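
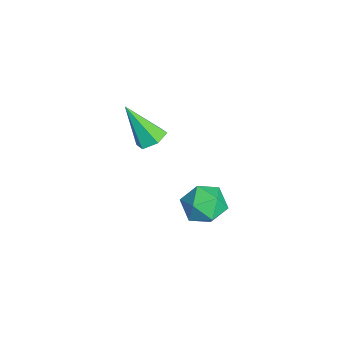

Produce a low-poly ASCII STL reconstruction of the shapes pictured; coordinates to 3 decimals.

solid 
facet normal -0.784 0.091 0.614
outer loop
vertex 0.382 0.122 -0.72
vertex 0.062 -0.595 -1.022
vertex 0.579 -0.612 -0.359
endloop
endfacet
facet normal -0.202 0.388 0.899
outer loop
vertex 0.382 0.122 -0.72
vertex 0.579 -0.612 -0.359
vertex 1.173 -0.029 -0.477
endloop
endfacet
facet normal 0.032 0.892 0.451
outer loop
vertex 0.382 0.122 -0.72
vertex 1.173 -0.029 -0.477
vertex 1.024 0.349 -1.214
endloop
endfacet
facet normal -0.407 0.906 -0.113
outer loop
vertex 0.382 0.122 -0.72
vertex 1.024 0.349 -1.214
vertex 0.338 -0.001 -1.551
endloop
endfacet
facet normal -0.911 0.412 -0.013
outer loop
vertex 0.382 0.122 -0.72
vertex 0.338 -0.001 -1.551
vertex 0.062 -0.595 -1.022
endloop
endfacet
facet normal 0.301 -0.115 0.947
outer loop
vertex 1.173 -0.029 -0.477
vertex 0.579 -0.612 -0.359
vertex 1.342 -0.839 -0.629
endloop
endfacet
facet normal -0.641 -0.595 0.485
outer loop
vertex 0.579 -0.612 -0.359
vertex 0.062 -0.595 -1.022
vertex 0.656 -1.189 -0.966
endloop
endfacet
facet normal -0.846 -0.077 -0.528
outer loop
vertex 0.062 -0.595 -1.022
vertex 0.338 -0.001 -1.551
vertex 0.507 -0.811 -1.703
endloop
endfacet
facet normal -0.029 0.723 -0.691
outer loop
vertex 0.338 -0.001 -1.551
vertex 1.024 0.349 -1.214
vertex 1.101 -0.228 -1.821
endloop
endfacet
facet normal 0.679 0.700 0.222
outer loop
vertex 1.024 0.349 -1.214
vertex 1.173 -0.029 -0.477
vertex 1.618 -0.245 -1.158
endloop
endfacet
facet normal 0.407 -0.906 0.113
outer loop
vertex 1.298 -0.962 -1.46
vertex 1.342 -0.839 -0.629
vertex 0.656 -1.189 -0.966
endloop
endfacet
facet normal -0.032 -0.892 -0.451
outer loop
vertex 1.298 -0.962 -1.46
vertex 0.656 -1.189 -0.966
vertex 0.507 -0.811 -1.703
endloop
endfacet
facet normal 0.202 -0.388 -0.899
outer loop
vertex 1.298 -0.962 -1.46
vertex 0.507 -0.811 -1.703
vertex 1.101 -0.228 -1.821
endloop
endfacet
facet normal 0.784 -0.091 -0.614
outer loop
vertex 1.298 -0.962 -1.46
vertex 1.101 -0.228 -1.821
vertex 1.618 -0.245 -1.158
endloop
endfacet
facet normal 0.911 -0.412 0.013
outer loop
vertex 1.298 -0.962 -1.46
vertex 1.618 -0.245 -1.158
vertex 1.342 -0.839 -0.629
endloop
endfacet
facet normal 0.029 -0.723 0.691
outer loop
vertex 0.656 -1.189 -0.966
vertex 1.342 -0.839 -0.629
vertex 0.579 -0.612 -0.359
endloop
endfacet
facet normal -0.679 -0.700 -0.222
outer loop
vertex 0.507 -0.811 -1.703
vertex 0.656 -1.189 -0.966
vertex 0.062 -0.595 -1.022
endloop
endfacet
facet normal -0.301 0.115 -0.947
outer loop
vertex 1.101 -0.228 -1.821
vertex 0.507 -0.811 -1.703
vertex 0.338 -0.001 -1.551
endloop
endfacet
facet normal 0.641 0.595 -0.485
outer loop
vertex 1.618 -0.245 -1.158
vertex 1.101 -0.228 -1.821
vertex 1.024 0.349 -1.214
endloop
endfacet
facet normal 0.846 0.077 0.528
outer loop
vertex 1.342 -0.839 -0.629
vertex 1.618 -0.245 -1.158
vertex 1.173 -0.029 -0.477
endloop
endfacet
facet normal 0.259 0.493 -0.831
outer loop
vertex -2.864 -1.555 -1.328
vertex -3.402 -1.716 -1.591
vertex -3.361 -1.19 -1.266
endloop
endfacet
facet normal 0.440 0.468 0.766
outer loop
vertex -2.864 -1.555 -1.328
vertex -3.361 -1.19 -1.266
vertex -3.858 -2.584 -0.129
endloop
endfacet
facet normal 0.259 0.493 -0.831
outer loop
vertex -3.361 -1.19 -1.266
vertex -3.402 -1.716 -1.591
vertex -3.899 -1.35 -1.529
endloop
endfacet
facet normal -0.481 0.651 0.588
outer loop
vertex -3.361 -1.19 -1.266
vertex -3.899 -1.35 -1.529
vertex -3.858 -2.584 -0.129
endloop
endfacet
facet normal 0.259 0.492 -0.831
outer loop
vertex -3.899 -1.35 -1.529
vertex -3.402 -1.716 -1.591
vertex -3.94 -1.877 -1.854
endloop
endfacet
facet normal -0.997 0.039 0.063
outer loop
vertex -3.899 -1.35 -1.529
vertex -3.94 -1.877 -1.854
vertex -3.858 -2.584 -0.129
endloop
endfacet
facet normal 0.259 0.493 -0.831
outer loop
vertex -3.94 -1.877 -1.854
vertex -3.402 -1.716 -1.591
vertex -3.444 -2.242 -1.916
endloop
endfacet
facet normal -0.591 -0.756 -0.282
outer loop
vertex -3.94 -1.877 -1.854
vertex -3.444 -2.242 -1.916
vertex -3.858 -2.584 -0.129
endloop
endfacet
facet normal 0.259 0.493 -0.831
outer loop
vertex -3.444 -2.242 -1.916
vertex -3.402 -1.716 -1.591
vertex -2.905 -2.082 -1.653
endloop
endfacet
facet normal 0.329 -0.939 -0.103
outer loop
vertex -3.444 -2.242 -1.916
vertex -2.905 -2.082 -1.653
vertex -3.858 -2.584 -0.129
endloop
endfacet
facet normal 0.259 0.492 -0.831
outer loop
vertex -2.905 -2.082 -1.653
vertex -3.402 -1.716 -1.591
vertex -2.864 -1.555 -1.328
endloop
endfacet
facet normal 0.846 -0.326 0.422
outer loop
vertex -2.905 -2.082 -1.653
vertex -2.864 -1.555 -1.328
vertex -3.858 -2.584 -0.129
endloop
endfacet

endsolid


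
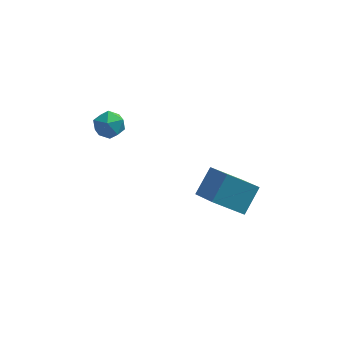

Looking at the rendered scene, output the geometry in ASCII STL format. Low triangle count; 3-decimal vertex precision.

solid 
facet normal -0.397 -0.646 -0.652
outer loop
vertex 2.472 -1.244 -0.341
vertex 1.658 0.149 -1.226
vertex 3.975 -1.062 -1.437
endloop
endfacet
facet normal 0.442 -0.757 0.481
outer loop
vertex 4.622 -0.009 -0.374
vertex 2.472 -1.244 -0.341
vertex 3.975 -1.062 -1.437
endloop
endfacet
facet normal -0.397 -0.646 -0.652
outer loop
vertex 3.975 -1.062 -1.437
vertex 1.658 0.149 -1.226
vertex 3.161 0.331 -2.322
endloop
endfacet
facet normal 0.804 0.098 -0.586
outer loop
vertex 3.161 0.331 -2.322
vertex 4.622 -0.009 -0.374
vertex 3.975 -1.062 -1.437
endloop
endfacet
facet normal -0.804 -0.098 0.586
outer loop
vertex 2.472 -1.244 -0.341
vertex 2.305 1.202 -0.163
vertex 1.658 0.149 -1.226
endloop
endfacet
facet normal 0.442 -0.757 0.481
outer loop
vertex 3.119 -0.191 0.722
vertex 2.472 -1.244 -0.341
vertex 4.622 -0.009 -0.374
endloop
endfacet
facet normal -0.804 -0.098 0.586
outer loop
vertex 3.119 -0.191 0.722
vertex 2.305 1.202 -0.163
vertex 2.472 -1.244 -0.341
endloop
endfacet
facet normal -0.442 0.757 -0.481
outer loop
vertex 1.658 0.149 -1.226
vertex 2.305 1.202 -0.163
vertex 3.161 0.331 -2.322
endloop
endfacet
facet normal 0.804 0.098 -0.586
outer loop
vertex 3.808 1.384 -1.259
vertex 4.622 -0.009 -0.374
vertex 3.161 0.331 -2.322
endloop
endfacet
facet normal -0.442 0.757 -0.481
outer loop
vertex 3.161 0.331 -2.322
vertex 2.305 1.202 -0.163
vertex 3.808 1.384 -1.259
endloop
endfacet
facet normal 0.397 0.646 0.652
outer loop
vertex 3.808 1.384 -1.259
vertex 3.119 -0.191 0.722
vertex 4.622 -0.009 -0.374
endloop
endfacet
facet normal 0.397 0.646 0.652
outer loop
vertex 2.305 1.202 -0.163
vertex 3.119 -0.191 0.722
vertex 3.808 1.384 -1.259
endloop
endfacet
facet normal -0.044 0.862 0.504
outer loop
vertex -2.878 2.301 2.549
vertex -2.48 1.93 3.218
vertex -2.017 2.315 2.6
endloop
endfacet
facet normal -0.004 0.980 -0.198
outer loop
vertex -2.878 2.301 2.549
vertex -2.017 2.315 2.6
vertex -2.402 2.161 1.844
endloop
endfacet
facet normal -0.560 0.655 -0.508
outer loop
vertex -2.878 2.301 2.549
vertex -2.402 2.161 1.844
vertex -3.102 1.68 1.995
endloop
endfacet
facet normal -0.942 0.337 0.003
outer loop
vertex -2.878 2.301 2.549
vertex -3.102 1.68 1.995
vertex -3.15 1.537 2.844
endloop
endfacet
facet normal -0.624 0.465 0.629
outer loop
vertex -2.878 2.301 2.549
vertex -3.15 1.537 2.844
vertex -2.48 1.93 3.218
endloop
endfacet
facet normal 0.594 0.674 -0.440
outer loop
vertex -2.402 2.161 1.844
vertex -2.017 2.315 2.6
vertex -1.71 1.703 2.076
endloop
endfacet
facet normal 0.530 0.482 0.698
outer loop
vertex -2.017 2.315 2.6
vertex -2.48 1.93 3.218
vertex -1.758 1.56 2.925
endloop
endfacet
facet normal -0.408 -0.161 0.899
outer loop
vertex -2.48 1.93 3.218
vertex -3.15 1.537 2.844
vertex -2.458 1.079 3.076
endloop
endfacet
facet normal -0.924 -0.366 -0.114
outer loop
vertex -3.15 1.537 2.844
vertex -3.102 1.68 1.995
vertex -2.843 0.925 2.32
endloop
endfacet
facet normal -0.305 0.149 -0.941
outer loop
vertex -3.102 1.68 1.995
vertex -2.402 2.161 1.844
vertex -2.38 1.31 1.702
endloop
endfacet
facet normal 0.942 -0.337 -0.003
outer loop
vertex -1.982 0.939 2.371
vertex -1.71 1.703 2.076
vertex -1.758 1.56 2.925
endloop
endfacet
facet normal 0.560 -0.655 0.508
outer loop
vertex -1.982 0.939 2.371
vertex -1.758 1.56 2.925
vertex -2.458 1.079 3.076
endloop
endfacet
facet normal 0.004 -0.980 0.198
outer loop
vertex -1.982 0.939 2.371
vertex -2.458 1.079 3.076
vertex -2.843 0.925 2.32
endloop
endfacet
facet normal 0.044 -0.862 -0.504
outer loop
vertex -1.982 0.939 2.371
vertex -2.843 0.925 2.32
vertex -2.38 1.31 1.702
endloop
endfacet
facet normal 0.624 -0.465 -0.629
outer loop
vertex -1.982 0.939 2.371
vertex -2.38 1.31 1.702
vertex -1.71 1.703 2.076
endloop
endfacet
facet normal 0.924 0.366 0.114
outer loop
vertex -1.758 1.56 2.925
vertex -1.71 1.703 2.076
vertex -2.017 2.315 2.6
endloop
endfacet
facet normal 0.305 -0.149 0.941
outer loop
vertex -2.458 1.079 3.076
vertex -1.758 1.56 2.925
vertex -2.48 1.93 3.218
endloop
endfacet
facet normal -0.594 -0.674 0.440
outer loop
vertex -2.843 0.925 2.32
vertex -2.458 1.079 3.076
vertex -3.15 1.537 2.844
endloop
endfacet
facet normal -0.530 -0.482 -0.698
outer loop
vertex -2.38 1.31 1.702
vertex -2.843 0.925 2.32
vertex -3.102 1.68 1.995
endloop
endfacet
facet normal 0.408 0.161 -0.899
outer loop
vertex -1.71 1.703 2.076
vertex -2.38 1.31 1.702
vertex -2.402 2.161 1.844
endloop
endfacet

endsolid


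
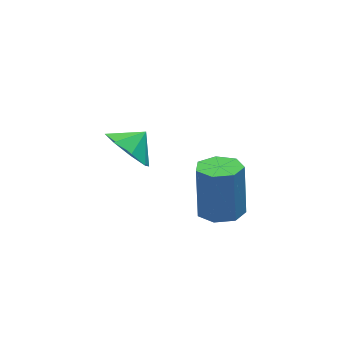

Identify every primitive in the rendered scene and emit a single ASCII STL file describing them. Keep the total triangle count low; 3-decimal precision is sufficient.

solid 
facet normal -0.069 -0.322 -0.944
outer loop
vertex 4.418 -3.08 -1.472
vertex 3.669 -3.459 -1.288
vertex 3.809 -2.659 -1.571
endloop
endfacet
facet normal 0.575 0.761 -0.301
outer loop
vertex 4.418 -3.08 -1.472
vertex 3.809 -2.659 -1.571
vertex 4.561 -2.421 0.464
endloop
endfacet
facet normal 0.574 0.762 -0.301
outer loop
vertex 4.561 -2.421 0.464
vertex 3.809 -2.659 -1.571
vertex 3.952 -2.001 0.366
endloop
endfacet
facet normal 0.069 0.321 0.945
outer loop
vertex 4.561 -2.421 0.464
vertex 3.952 -2.001 0.366
vertex 3.811 -2.801 0.648
endloop
endfacet
facet normal -0.070 -0.322 -0.944
outer loop
vertex 3.809 -2.659 -1.571
vertex 3.669 -3.459 -1.288
vertex 3.095 -2.841 -1.456
endloop
endfacet
facet normal -0.280 0.915 -0.290
outer loop
vertex 3.809 -2.659 -1.571
vertex 3.095 -2.841 -1.456
vertex 3.952 -2.001 0.366
endloop
endfacet
facet normal -0.279 0.915 -0.291
outer loop
vertex 3.952 -2.001 0.366
vertex 3.095 -2.841 -1.456
vertex 3.237 -2.183 0.48
endloop
endfacet
facet normal 0.069 0.321 0.945
outer loop
vertex 3.952 -2.001 0.366
vertex 3.237 -2.183 0.48
vertex 3.811 -2.801 0.648
endloop
endfacet
facet normal -0.069 -0.321 -0.945
outer loop
vertex 3.095 -2.841 -1.456
vertex 3.669 -3.459 -1.288
vertex 2.812 -3.489 -1.215
endloop
endfacet
facet normal -0.923 0.380 -0.062
outer loop
vertex 3.095 -2.841 -1.456
vertex 2.812 -3.489 -1.215
vertex 3.237 -2.183 0.48
endloop
endfacet
facet normal -0.923 0.380 -0.061
outer loop
vertex 3.237 -2.183 0.48
vertex 2.812 -3.489 -1.215
vertex 2.955 -2.83 0.721
endloop
endfacet
facet normal 0.070 0.321 0.944
outer loop
vertex 3.237 -2.183 0.48
vertex 2.955 -2.83 0.721
vertex 3.811 -2.801 0.648
endloop
endfacet
facet normal -0.069 -0.321 -0.944
outer loop
vertex 2.812 -3.489 -1.215
vertex 3.669 -3.459 -1.288
vertex 3.175 -4.114 -1.029
endloop
endfacet
facet normal -0.871 -0.442 0.215
outer loop
vertex 2.812 -3.489 -1.215
vertex 3.175 -4.114 -1.029
vertex 2.955 -2.83 0.721
endloop
endfacet
facet normal -0.872 -0.441 0.214
outer loop
vertex 2.955 -2.83 0.721
vertex 3.175 -4.114 -1.029
vertex 3.317 -3.455 0.907
endloop
endfacet
facet normal 0.070 0.321 0.944
outer loop
vertex 2.955 -2.83 0.721
vertex 3.317 -3.455 0.907
vertex 3.811 -2.801 0.648
endloop
endfacet
facet normal -0.069 -0.321 -0.944
outer loop
vertex 3.175 -4.114 -1.029
vertex 3.669 -3.459 -1.288
vertex 3.909 -4.246 -1.038
endloop
endfacet
facet normal -0.163 -0.930 0.329
outer loop
vertex 3.175 -4.114 -1.029
vertex 3.909 -4.246 -1.038
vertex 3.317 -3.455 0.907
endloop
endfacet
facet normal -0.164 -0.930 0.328
outer loop
vertex 3.317 -3.455 0.907
vertex 3.909 -4.246 -1.038
vertex 4.052 -3.588 0.898
endloop
endfacet
facet normal 0.070 0.321 0.944
outer loop
vertex 3.317 -3.455 0.907
vertex 4.052 -3.588 0.898
vertex 3.811 -2.801 0.648
endloop
endfacet
facet normal -0.069 -0.321 -0.944
outer loop
vertex 3.909 -4.246 -1.038
vertex 3.669 -3.459 -1.288
vertex 4.463 -3.786 -1.235
endloop
endfacet
facet normal 0.667 -0.719 0.195
outer loop
vertex 3.909 -4.246 -1.038
vertex 4.463 -3.786 -1.235
vertex 4.052 -3.588 0.898
endloop
endfacet
facet normal 0.668 -0.718 0.195
outer loop
vertex 4.052 -3.588 0.898
vertex 4.463 -3.786 -1.235
vertex 4.605 -3.127 0.701
endloop
endfacet
facet normal 0.069 0.321 0.945
outer loop
vertex 4.052 -3.588 0.898
vertex 4.605 -3.127 0.701
vertex 3.811 -2.801 0.648
endloop
endfacet
facet normal -0.069 -0.321 -0.944
outer loop
vertex 4.463 -3.786 -1.235
vertex 3.669 -3.459 -1.288
vertex 4.418 -3.08 -1.472
endloop
endfacet
facet normal 0.996 0.035 -0.085
outer loop
vertex 4.463 -3.786 -1.235
vertex 4.418 -3.08 -1.472
vertex 4.605 -3.127 0.701
endloop
endfacet
facet normal 0.996 0.034 -0.085
outer loop
vertex 4.605 -3.127 0.701
vertex 4.418 -3.08 -1.472
vertex 4.561 -2.421 0.464
endloop
endfacet
facet normal 0.069 0.321 0.944
outer loop
vertex 4.605 -3.127 0.701
vertex 4.561 -2.421 0.464
vertex 3.811 -2.801 0.648
endloop
endfacet
facet normal -0.785 -0.278 -0.553
outer loop
vertex 2.166 0.066 -1.812
vertex 1.515 0.616 -1.164
vertex 2.063 0.841 -2.056
endloop
endfacet
facet normal 0.981 0.074 -0.179
outer loop
vertex 2.166 0.066 -1.812
vertex 2.063 0.841 -2.056
vertex 2.325 0.904 -0.596
endloop
endfacet
facet normal -0.785 -0.279 -0.553
outer loop
vertex 2.063 0.841 -2.056
vertex 1.515 0.616 -1.164
vertex 1.639 1.484 -1.778
endloop
endfacet
facet normal 0.788 0.592 -0.167
outer loop
vertex 2.063 0.841 -2.056
vertex 1.639 1.484 -1.778
vertex 2.325 0.904 -0.596
endloop
endfacet
facet normal -0.786 -0.278 -0.552
outer loop
vertex 1.639 1.484 -1.778
vertex 1.515 0.616 -1.164
vertex 1.143 1.619 -1.14
endloop
endfacet
facet normal 0.453 0.876 0.167
outer loop
vertex 1.639 1.484 -1.778
vertex 1.143 1.619 -1.14
vertex 2.325 0.904 -0.596
endloop
endfacet
facet normal -0.786 -0.278 -0.552
outer loop
vertex 1.143 1.619 -1.14
vertex 1.515 0.616 -1.164
vertex 0.865 1.167 -0.517
endloop
endfacet
facet normal 0.171 0.760 0.627
outer loop
vertex 1.143 1.619 -1.14
vertex 0.865 1.167 -0.517
vertex 2.325 0.904 -0.596
endloop
endfacet
facet normal -0.786 -0.278 -0.552
outer loop
vertex 0.865 1.167 -0.517
vertex 1.515 0.616 -1.164
vertex 0.968 0.392 -0.273
endloop
endfacet
facet normal 0.107 0.312 0.944
outer loop
vertex 0.865 1.167 -0.517
vertex 0.968 0.392 -0.273
vertex 2.325 0.904 -0.596
endloop
endfacet
facet normal -0.786 -0.279 -0.552
outer loop
vertex 0.968 0.392 -0.273
vertex 1.515 0.616 -1.164
vertex 1.392 -0.252 -0.551
endloop
endfacet
facet normal 0.299 -0.205 0.932
outer loop
vertex 0.968 0.392 -0.273
vertex 1.392 -0.252 -0.551
vertex 2.325 0.904 -0.596
endloop
endfacet
facet normal -0.786 -0.279 -0.552
outer loop
vertex 1.392 -0.252 -0.551
vertex 1.515 0.616 -1.164
vertex 1.888 -0.386 -1.189
endloop
endfacet
facet normal 0.636 -0.490 0.597
outer loop
vertex 1.392 -0.252 -0.551
vertex 1.888 -0.386 -1.189
vertex 2.325 0.904 -0.596
endloop
endfacet
facet normal -0.785 -0.279 -0.553
outer loop
vertex 1.888 -0.386 -1.189
vertex 1.515 0.616 -1.164
vertex 2.166 0.066 -1.812
endloop
endfacet
facet normal 0.917 -0.374 0.138
outer loop
vertex 1.888 -0.386 -1.189
vertex 2.166 0.066 -1.812
vertex 2.325 0.904 -0.596
endloop
endfacet

endsolid


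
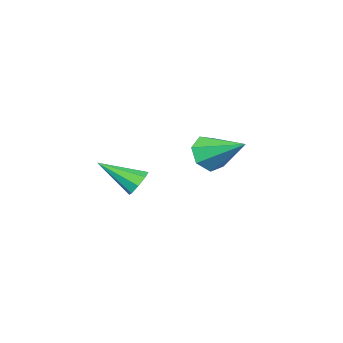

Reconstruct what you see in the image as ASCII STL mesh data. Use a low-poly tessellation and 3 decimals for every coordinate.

solid 
facet normal 0.090 -0.877 -0.472
outer loop
vertex 3.444 2.638 2.335
vertex 2.771 2.796 1.913
vertex 3.538 2.975 1.726
endloop
endfacet
facet normal 0.882 0.341 0.325
outer loop
vertex 3.444 2.638 2.335
vertex 3.538 2.975 1.726
vertex 2.609 4.384 2.767
endloop
endfacet
facet normal 0.090 -0.877 -0.472
outer loop
vertex 3.538 2.975 1.726
vertex 2.771 2.796 1.913
vertex 3.055 3.178 1.257
endloop
endfacet
facet normal 0.635 0.684 -0.358
outer loop
vertex 3.538 2.975 1.726
vertex 3.055 3.178 1.257
vertex 2.609 4.384 2.767
endloop
endfacet
facet normal 0.089 -0.877 -0.472
outer loop
vertex 3.055 3.178 1.257
vertex 2.771 2.796 1.913
vertex 2.358 3.093 1.283
endloop
endfacet
facet normal -0.116 0.759 -0.641
outer loop
vertex 3.055 3.178 1.257
vertex 2.358 3.093 1.283
vertex 2.609 4.384 2.767
endloop
endfacet
facet normal 0.089 -0.877 -0.472
outer loop
vertex 2.358 3.093 1.283
vertex 2.771 2.796 1.913
vertex 1.972 2.785 1.783
endloop
endfacet
facet normal -0.804 0.509 -0.307
outer loop
vertex 2.358 3.093 1.283
vertex 1.972 2.785 1.783
vertex 2.609 4.384 2.767
endloop
endfacet
facet normal 0.089 -0.877 -0.472
outer loop
vertex 1.972 2.785 1.783
vertex 2.771 2.796 1.913
vertex 2.188 2.485 2.381
endloop
endfacet
facet normal -0.912 0.123 0.391
outer loop
vertex 1.972 2.785 1.783
vertex 2.188 2.485 2.381
vertex 2.609 4.384 2.767
endloop
endfacet
facet normal 0.089 -0.877 -0.472
outer loop
vertex 2.188 2.485 2.381
vertex 2.771 2.796 1.913
vertex 2.843 2.42 2.626
endloop
endfacet
facet normal -0.358 -0.109 0.927
outer loop
vertex 2.188 2.485 2.381
vertex 2.843 2.42 2.626
vertex 2.609 4.384 2.767
endloop
endfacet
facet normal 0.090 -0.877 -0.472
outer loop
vertex 2.843 2.42 2.626
vertex 2.771 2.796 1.913
vertex 3.444 2.638 2.335
endloop
endfacet
facet normal 0.439 -0.012 0.898
outer loop
vertex 2.843 2.42 2.626
vertex 3.444 2.638 2.335
vertex 2.609 4.384 2.767
endloop
endfacet
facet normal -0.531 0.660 -0.532
outer loop
vertex 3.57 -0.401 -0.813
vertex 3.246 -0.252 -0.305
vertex 3.768 -0.045 -0.569
endloop
endfacet
facet normal 0.866 -0.157 -0.474
outer loop
vertex 3.57 -0.401 -0.813
vertex 3.768 -0.045 -0.569
vertex 4.174 -1.408 0.625
endloop
endfacet
facet normal -0.530 0.661 -0.530
outer loop
vertex 3.768 -0.045 -0.569
vertex 3.246 -0.252 -0.305
vertex 3.661 0.189 -0.17
endloop
endfacet
facet normal 0.942 0.331 0.058
outer loop
vertex 3.768 -0.045 -0.569
vertex 3.661 0.189 -0.17
vertex 4.174 -1.408 0.625
endloop
endfacet
facet normal -0.530 0.661 -0.531
outer loop
vertex 3.661 0.189 -0.17
vertex 3.246 -0.252 -0.305
vertex 3.311 0.165 0.149
endloop
endfacet
facet normal 0.562 0.506 0.654
outer loop
vertex 3.661 0.189 -0.17
vertex 3.311 0.165 0.149
vertex 4.174 -1.408 0.625
endloop
endfacet
facet normal -0.529 0.661 -0.532
outer loop
vertex 3.311 0.165 0.149
vertex 3.246 -0.252 -0.305
vertex 2.923 -0.103 0.202
endloop
endfacet
facet normal -0.051 0.264 0.963
outer loop
vertex 3.311 0.165 0.149
vertex 2.923 -0.103 0.202
vertex 4.174 -1.408 0.625
endloop
endfacet
facet normal -0.530 0.661 -0.532
outer loop
vertex 2.923 -0.103 0.202
vertex 3.246 -0.252 -0.305
vertex 2.725 -0.458 -0.042
endloop
endfacet
facet normal -0.537 -0.254 0.805
outer loop
vertex 2.923 -0.103 0.202
vertex 2.725 -0.458 -0.042
vertex 4.174 -1.408 0.625
endloop
endfacet
facet normal -0.530 0.660 -0.532
outer loop
vertex 2.725 -0.458 -0.042
vertex 3.246 -0.252 -0.305
vertex 2.832 -0.693 -0.44
endloop
endfacet
facet normal -0.612 -0.742 0.273
outer loop
vertex 2.725 -0.458 -0.042
vertex 2.832 -0.693 -0.44
vertex 4.174 -1.408 0.625
endloop
endfacet
facet normal -0.530 0.660 -0.532
outer loop
vertex 2.832 -0.693 -0.44
vertex 3.246 -0.252 -0.305
vertex 3.182 -0.669 -0.759
endloop
endfacet
facet normal -0.232 -0.917 -0.324
outer loop
vertex 2.832 -0.693 -0.44
vertex 3.182 -0.669 -0.759
vertex 4.174 -1.408 0.625
endloop
endfacet
facet normal -0.530 0.660 -0.532
outer loop
vertex 3.182 -0.669 -0.759
vertex 3.246 -0.252 -0.305
vertex 3.57 -0.401 -0.813
endloop
endfacet
facet normal 0.379 -0.676 -0.632
outer loop
vertex 3.182 -0.669 -0.759
vertex 3.57 -0.401 -0.813
vertex 4.174 -1.408 0.625
endloop
endfacet

endsolid


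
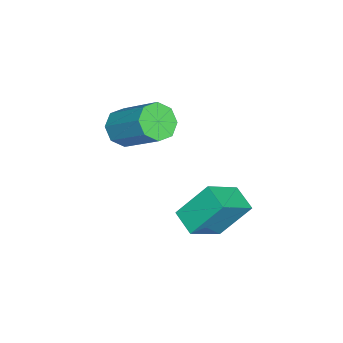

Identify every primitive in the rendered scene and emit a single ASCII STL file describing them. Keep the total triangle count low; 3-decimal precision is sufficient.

solid 
facet normal -0.664 -0.680 0.312
outer loop
vertex 3.703 2.217 1.057
vertex 3.306 3.193 2.34
vertex 2.576 2.914 0.178
endloop
endfacet
facet normal 0.239 -0.588 -0.773
outer loop
vertex 3.254 3.607 -0.14
vertex 3.703 2.217 1.057
vertex 2.576 2.914 0.178
endloop
endfacet
facet normal -0.664 -0.679 0.312
outer loop
vertex 2.576 2.914 0.178
vertex 3.306 3.193 2.34
vertex 2.18 3.89 1.461
endloop
endfacet
facet normal -0.708 0.439 -0.553
outer loop
vertex 2.18 3.89 1.461
vertex 3.254 3.607 -0.14
vertex 2.576 2.914 0.178
endloop
endfacet
facet normal 0.708 -0.439 0.553
outer loop
vertex 3.703 2.217 1.057
vertex 3.984 3.886 2.022
vertex 3.306 3.193 2.34
endloop
endfacet
facet normal 0.239 -0.588 -0.773
outer loop
vertex 4.38 2.91 0.739
vertex 3.703 2.217 1.057
vertex 3.254 3.607 -0.14
endloop
endfacet
facet normal 0.709 -0.439 0.553
outer loop
vertex 4.38 2.91 0.739
vertex 3.984 3.886 2.022
vertex 3.703 2.217 1.057
endloop
endfacet
facet normal -0.239 0.588 0.773
outer loop
vertex 3.306 3.193 2.34
vertex 3.984 3.886 2.022
vertex 2.18 3.89 1.461
endloop
endfacet
facet normal -0.709 0.439 -0.553
outer loop
vertex 2.857 4.583 1.143
vertex 3.254 3.607 -0.14
vertex 2.18 3.89 1.461
endloop
endfacet
facet normal -0.239 0.588 0.773
outer loop
vertex 2.18 3.89 1.461
vertex 3.984 3.886 2.022
vertex 2.857 4.583 1.143
endloop
endfacet
facet normal 0.664 0.680 -0.312
outer loop
vertex 2.857 4.583 1.143
vertex 4.38 2.91 0.739
vertex 3.254 3.607 -0.14
endloop
endfacet
facet normal 0.664 0.680 -0.312
outer loop
vertex 3.984 3.886 2.022
vertex 4.38 2.91 0.739
vertex 2.857 4.583 1.143
endloop
endfacet
facet normal -0.353 -0.704 -0.616
outer loop
vertex 1.473 -0.692 2.237
vertex 0.736 -0.448 2.381
vertex 1.292 -0.263 1.851
endloop
endfacet
facet normal 0.886 -0.041 -0.461
outer loop
vertex 1.473 -0.692 2.237
vertex 1.292 -0.263 1.851
vertex 2.182 0.724 3.475
endloop
endfacet
facet normal 0.886 -0.041 -0.461
outer loop
vertex 2.182 0.724 3.475
vertex 1.292 -0.263 1.851
vertex 2.001 1.153 3.089
endloop
endfacet
facet normal 0.353 0.704 0.617
outer loop
vertex 2.182 0.724 3.475
vertex 2.001 1.153 3.089
vertex 1.444 0.968 3.619
endloop
endfacet
facet normal -0.352 -0.705 -0.615
outer loop
vertex 1.292 -0.263 1.851
vertex 0.736 -0.448 2.381
vertex 0.784 0.057 1.775
endloop
endfacet
facet normal 0.414 0.473 -0.778
outer loop
vertex 1.292 -0.263 1.851
vertex 0.784 0.057 1.775
vertex 2.001 1.153 3.089
endloop
endfacet
facet normal 0.414 0.473 -0.778
outer loop
vertex 2.001 1.153 3.089
vertex 0.784 0.057 1.775
vertex 1.493 1.473 3.013
endloop
endfacet
facet normal 0.352 0.705 0.616
outer loop
vertex 2.001 1.153 3.089
vertex 1.493 1.473 3.013
vertex 1.444 0.968 3.619
endloop
endfacet
facet normal -0.353 -0.705 -0.615
outer loop
vertex 0.784 0.057 1.775
vertex 0.736 -0.448 2.381
vertex 0.248 0.081 2.055
endloop
endfacet
facet normal -0.301 0.709 -0.638
outer loop
vertex 0.784 0.057 1.775
vertex 0.248 0.081 2.055
vertex 1.493 1.473 3.013
endloop
endfacet
facet normal -0.301 0.708 -0.639
outer loop
vertex 1.493 1.473 3.013
vertex 0.248 0.081 2.055
vertex 0.957 1.497 3.292
endloop
endfacet
facet normal 0.352 0.705 0.616
outer loop
vertex 1.493 1.473 3.013
vertex 0.957 1.497 3.292
vertex 1.444 0.968 3.619
endloop
endfacet
facet normal -0.353 -0.705 -0.615
outer loop
vertex 0.248 0.081 2.055
vertex 0.736 -0.448 2.381
vertex -0.002 -0.204 2.525
endloop
endfacet
facet normal -0.839 0.529 -0.125
outer loop
vertex 0.248 0.081 2.055
vertex -0.002 -0.204 2.525
vertex 0.957 1.497 3.292
endloop
endfacet
facet normal -0.839 0.529 -0.125
outer loop
vertex 0.957 1.497 3.292
vertex -0.002 -0.204 2.525
vertex 0.707 1.212 3.763
endloop
endfacet
facet normal 0.354 0.705 0.614
outer loop
vertex 0.957 1.497 3.292
vertex 0.707 1.212 3.763
vertex 1.444 0.968 3.619
endloop
endfacet
facet normal -0.353 -0.704 -0.617
outer loop
vertex -0.002 -0.204 2.525
vertex 0.736 -0.448 2.381
vertex 0.179 -0.633 2.911
endloop
endfacet
facet normal -0.886 0.041 0.461
outer loop
vertex -0.002 -0.204 2.525
vertex 0.179 -0.633 2.911
vertex 0.707 1.212 3.763
endloop
endfacet
facet normal -0.886 0.041 0.461
outer loop
vertex 0.707 1.212 3.763
vertex 0.179 -0.633 2.911
vertex 0.888 0.783 4.149
endloop
endfacet
facet normal 0.353 0.704 0.616
outer loop
vertex 0.707 1.212 3.763
vertex 0.888 0.783 4.149
vertex 1.444 0.968 3.619
endloop
endfacet
facet normal -0.352 -0.705 -0.616
outer loop
vertex 0.179 -0.633 2.911
vertex 0.736 -0.448 2.381
vertex 0.687 -0.953 2.987
endloop
endfacet
facet normal -0.414 -0.473 0.778
outer loop
vertex 0.179 -0.633 2.911
vertex 0.687 -0.953 2.987
vertex 0.888 0.783 4.149
endloop
endfacet
facet normal -0.414 -0.473 0.778
outer loop
vertex 0.888 0.783 4.149
vertex 0.687 -0.953 2.987
vertex 1.396 0.463 4.225
endloop
endfacet
facet normal 0.352 0.705 0.615
outer loop
vertex 0.888 0.783 4.149
vertex 1.396 0.463 4.225
vertex 1.444 0.968 3.619
endloop
endfacet
facet normal -0.352 -0.705 -0.616
outer loop
vertex 0.687 -0.953 2.987
vertex 0.736 -0.448 2.381
vertex 1.223 -0.977 2.708
endloop
endfacet
facet normal 0.301 -0.709 0.638
outer loop
vertex 0.687 -0.953 2.987
vertex 1.223 -0.977 2.708
vertex 1.396 0.463 4.225
endloop
endfacet
facet normal 0.302 -0.708 0.638
outer loop
vertex 1.396 0.463 4.225
vertex 1.223 -0.977 2.708
vertex 1.932 0.439 3.945
endloop
endfacet
facet normal 0.353 0.705 0.615
outer loop
vertex 1.396 0.463 4.225
vertex 1.932 0.439 3.945
vertex 1.444 0.968 3.619
endloop
endfacet
facet normal -0.354 -0.705 -0.614
outer loop
vertex 1.223 -0.977 2.708
vertex 0.736 -0.448 2.381
vertex 1.473 -0.692 2.237
endloop
endfacet
facet normal 0.839 -0.529 0.125
outer loop
vertex 1.223 -0.977 2.708
vertex 1.473 -0.692 2.237
vertex 1.932 0.439 3.945
endloop
endfacet
facet normal 0.839 -0.530 0.125
outer loop
vertex 1.932 0.439 3.945
vertex 1.473 -0.692 2.237
vertex 2.182 0.724 3.475
endloop
endfacet
facet normal 0.353 0.705 0.615
outer loop
vertex 1.932 0.439 3.945
vertex 2.182 0.724 3.475
vertex 1.444 0.968 3.619
endloop
endfacet

endsolid


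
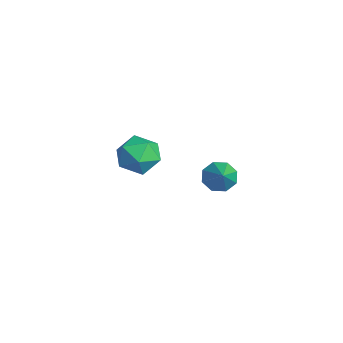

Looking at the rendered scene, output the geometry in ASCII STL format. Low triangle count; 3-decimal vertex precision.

solid 
facet normal -0.118 -0.149 0.982
outer loop
vertex -2.016 -1.027 1.001
vertex -3.057 -1.317 0.832
vertex -2.268 -2.075 0.812
endloop
endfacet
facet normal 0.556 -0.275 0.784
outer loop
vertex -2.016 -1.027 1.001
vertex -2.268 -2.075 0.812
vertex -1.386 -1.631 0.342
endloop
endfacet
facet normal 0.814 0.320 0.485
outer loop
vertex -2.016 -1.027 1.001
vertex -1.386 -1.631 0.342
vertex -1.63 -0.6 0.071
endloop
endfacet
facet normal 0.300 0.814 0.498
outer loop
vertex -2.016 -1.027 1.001
vertex -1.63 -0.6 0.071
vertex -2.662 -0.406 0.375
endloop
endfacet
facet normal -0.277 0.524 0.805
outer loop
vertex -2.016 -1.027 1.001
vertex -2.662 -0.406 0.375
vertex -3.057 -1.317 0.832
endloop
endfacet
facet normal 0.548 -0.787 0.285
outer loop
vertex -1.386 -1.631 0.342
vertex -2.268 -2.075 0.812
vertex -2.038 -2.294 -0.235
endloop
endfacet
facet normal -0.543 -0.581 0.606
outer loop
vertex -2.268 -2.075 0.812
vertex -3.057 -1.317 0.832
vertex -3.07 -2.1 0.069
endloop
endfacet
facet normal -0.800 0.508 0.321
outer loop
vertex -3.057 -1.317 0.832
vertex -2.662 -0.406 0.375
vertex -3.314 -1.069 -0.202
endloop
endfacet
facet normal 0.132 0.976 -0.175
outer loop
vertex -2.662 -0.406 0.375
vertex -1.63 -0.6 0.071
vertex -2.432 -0.625 -0.672
endloop
endfacet
facet normal 0.964 0.176 -0.197
outer loop
vertex -1.63 -0.6 0.071
vertex -1.386 -1.631 0.342
vertex -1.643 -1.383 -0.692
endloop
endfacet
facet normal -0.300 -0.814 -0.498
outer loop
vertex -2.684 -1.673 -0.861
vertex -2.038 -2.294 -0.235
vertex -3.07 -2.1 0.069
endloop
endfacet
facet normal -0.814 -0.320 -0.485
outer loop
vertex -2.684 -1.673 -0.861
vertex -3.07 -2.1 0.069
vertex -3.314 -1.069 -0.202
endloop
endfacet
facet normal -0.556 0.275 -0.784
outer loop
vertex -2.684 -1.673 -0.861
vertex -3.314 -1.069 -0.202
vertex -2.432 -0.625 -0.672
endloop
endfacet
facet normal 0.118 0.149 -0.982
outer loop
vertex -2.684 -1.673 -0.861
vertex -2.432 -0.625 -0.672
vertex -1.643 -1.383 -0.692
endloop
endfacet
facet normal 0.277 -0.524 -0.805
outer loop
vertex -2.684 -1.673 -0.861
vertex -1.643 -1.383 -0.692
vertex -2.038 -2.294 -0.235
endloop
endfacet
facet normal -0.132 -0.976 0.175
outer loop
vertex -3.07 -2.1 0.069
vertex -2.038 -2.294 -0.235
vertex -2.268 -2.075 0.812
endloop
endfacet
facet normal -0.964 -0.176 0.197
outer loop
vertex -3.314 -1.069 -0.202
vertex -3.07 -2.1 0.069
vertex -3.057 -1.317 0.832
endloop
endfacet
facet normal -0.548 0.787 -0.285
outer loop
vertex -2.432 -0.625 -0.672
vertex -3.314 -1.069 -0.202
vertex -2.662 -0.406 0.375
endloop
endfacet
facet normal 0.543 0.581 -0.606
outer loop
vertex -1.643 -1.383 -0.692
vertex -2.432 -0.625 -0.672
vertex -1.63 -0.6 0.071
endloop
endfacet
facet normal 0.800 -0.508 -0.321
outer loop
vertex -2.038 -2.294 -0.235
vertex -1.643 -1.383 -0.692
vertex -1.386 -1.631 0.342
endloop
endfacet
facet normal -0.765 0.173 -0.621
outer loop
vertex 2.763 1.174 1.328
vertex 2.401 0.58 1.608
vertex 2.43 1.31 1.776
endloop
endfacet
facet normal 0.579 0.793 0.189
outer loop
vertex 2.763 1.174 1.328
vertex 2.43 1.31 1.776
vertex 3.539 0.32 2.532
endloop
endfacet
facet normal -0.764 0.173 -0.622
outer loop
vertex 2.43 1.31 1.776
vertex 2.401 0.58 1.608
vertex 2.08 1.019 2.125
endloop
endfacet
facet normal 0.133 0.691 0.710
outer loop
vertex 2.43 1.31 1.776
vertex 2.08 1.019 2.125
vertex 3.539 0.32 2.532
endloop
endfacet
facet normal -0.764 0.173 -0.622
outer loop
vertex 2.08 1.019 2.125
vertex 2.401 0.58 1.608
vertex 1.918 0.47 2.171
endloop
endfacet
facet normal -0.203 0.141 0.969
outer loop
vertex 2.08 1.019 2.125
vertex 1.918 0.47 2.171
vertex 3.539 0.32 2.532
endloop
endfacet
facet normal -0.764 0.175 -0.621
outer loop
vertex 1.918 0.47 2.171
vertex 2.401 0.58 1.608
vertex 2.038 -0.014 1.887
endloop
endfacet
facet normal -0.231 -0.534 0.813
outer loop
vertex 1.918 0.47 2.171
vertex 2.038 -0.014 1.887
vertex 3.539 0.32 2.532
endloop
endfacet
facet normal -0.764 0.175 -0.621
outer loop
vertex 2.038 -0.014 1.887
vertex 2.401 0.58 1.608
vertex 2.371 -0.15 1.439
endloop
endfacet
facet normal 0.066 -0.940 0.334
outer loop
vertex 2.038 -0.014 1.887
vertex 2.371 -0.15 1.439
vertex 3.539 0.32 2.532
endloop
endfacet
facet normal -0.764 0.175 -0.621
outer loop
vertex 2.371 -0.15 1.439
vertex 2.401 0.58 1.608
vertex 2.721 0.141 1.09
endloop
endfacet
facet normal 0.512 -0.839 -0.186
outer loop
vertex 2.371 -0.15 1.439
vertex 2.721 0.141 1.09
vertex 3.539 0.32 2.532
endloop
endfacet
facet normal -0.765 0.174 -0.620
outer loop
vertex 2.721 0.141 1.09
vertex 2.401 0.58 1.608
vertex 2.883 0.69 1.044
endloop
endfacet
facet normal 0.848 -0.288 -0.445
outer loop
vertex 2.721 0.141 1.09
vertex 2.883 0.69 1.044
vertex 3.539 0.32 2.532
endloop
endfacet
facet normal -0.765 0.174 -0.620
outer loop
vertex 2.883 0.69 1.044
vertex 2.401 0.58 1.608
vertex 2.763 1.174 1.328
endloop
endfacet
facet normal 0.875 0.387 -0.290
outer loop
vertex 2.883 0.69 1.044
vertex 2.763 1.174 1.328
vertex 3.539 0.32 2.532
endloop
endfacet

endsolid


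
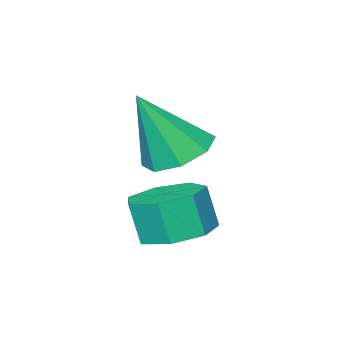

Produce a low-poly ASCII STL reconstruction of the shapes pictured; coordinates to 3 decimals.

solid 
facet normal -0.402 0.239 -0.884
outer loop
vertex -1.309 -1.683 1.249
vertex -2.157 -1.859 1.587
vertex -1.61 -1.108 1.541
endloop
endfacet
facet normal 0.905 0.403 0.139
outer loop
vertex -1.309 -1.683 1.249
vertex -1.61 -1.108 1.541
vertex -1.343 -2.341 3.373
endloop
endfacet
facet normal -0.403 0.239 -0.884
outer loop
vertex -1.61 -1.108 1.541
vertex -2.157 -1.859 1.587
vertex -2.232 -0.973 1.861
endloop
endfacet
facet normal 0.410 0.783 0.467
outer loop
vertex -1.61 -1.108 1.541
vertex -2.232 -0.973 1.861
vertex -1.343 -2.341 3.373
endloop
endfacet
facet normal -0.403 0.239 -0.884
outer loop
vertex -2.232 -0.973 1.861
vertex -2.157 -1.859 1.587
vertex -2.809 -1.357 2.02
endloop
endfacet
facet normal -0.233 0.649 0.724
outer loop
vertex -2.232 -0.973 1.861
vertex -2.809 -1.357 2.02
vertex -1.343 -2.341 3.373
endloop
endfacet
facet normal -0.403 0.239 -0.884
outer loop
vertex -2.809 -1.357 2.02
vertex -2.157 -1.859 1.587
vertex -3.005 -2.035 1.926
endloop
endfacet
facet normal -0.646 0.081 0.759
outer loop
vertex -2.809 -1.357 2.02
vertex -3.005 -2.035 1.926
vertex -1.343 -2.341 3.373
endloop
endfacet
facet normal -0.403 0.237 -0.884
outer loop
vertex -3.005 -2.035 1.926
vertex -2.157 -1.859 1.587
vertex -2.703 -2.61 1.634
endloop
endfacet
facet normal -0.589 -0.590 0.552
outer loop
vertex -3.005 -2.035 1.926
vertex -2.703 -2.61 1.634
vertex -1.343 -2.341 3.373
endloop
endfacet
facet normal -0.403 0.238 -0.883
outer loop
vertex -2.703 -2.61 1.634
vertex -2.157 -1.859 1.587
vertex -2.082 -2.745 1.314
endloop
endfacet
facet normal -0.095 -0.970 0.224
outer loop
vertex -2.703 -2.61 1.634
vertex -2.082 -2.745 1.314
vertex -1.343 -2.341 3.373
endloop
endfacet
facet normal -0.402 0.238 -0.884
outer loop
vertex -2.082 -2.745 1.314
vertex -2.157 -1.859 1.587
vertex -1.504 -2.361 1.155
endloop
endfacet
facet normal 0.547 -0.837 -0.032
outer loop
vertex -2.082 -2.745 1.314
vertex -1.504 -2.361 1.155
vertex -1.343 -2.341 3.373
endloop
endfacet
facet normal -0.402 0.238 -0.884
outer loop
vertex -1.504 -2.361 1.155
vertex -2.157 -1.859 1.587
vertex -1.309 -1.683 1.249
endloop
endfacet
facet normal 0.961 -0.267 -0.067
outer loop
vertex -1.504 -2.361 1.155
vertex -1.309 -1.683 1.249
vertex -1.343 -2.341 3.373
endloop
endfacet
facet normal -0.061 0.287 -0.956
outer loop
vertex -0.004 -0.541 -0.118
vertex -0.895 -0.386 -0.015
vertex -0.201 0.188 0.113
endloop
endfacet
facet normal 0.966 0.256 0.015
outer loop
vertex -0.004 -0.541 -0.118
vertex -0.201 0.188 0.113
vertex 0.066 -0.868 0.971
endloop
endfacet
facet normal 0.966 0.257 0.015
outer loop
vertex 0.066 -0.868 0.971
vertex -0.201 0.188 0.113
vertex -0.131 -0.14 1.203
endloop
endfacet
facet normal 0.062 -0.288 0.956
outer loop
vertex 0.066 -0.868 0.971
vertex -0.131 -0.14 1.203
vertex -0.825 -0.714 1.075
endloop
endfacet
facet normal -0.061 0.287 -0.956
outer loop
vertex -0.201 0.188 0.113
vertex -0.895 -0.386 -0.015
vertex -0.92 0.484 0.248
endloop
endfacet
facet normal 0.408 0.881 0.239
outer loop
vertex -0.201 0.188 0.113
vertex -0.92 0.484 0.248
vertex -0.131 -0.14 1.203
endloop
endfacet
facet normal 0.409 0.881 0.238
outer loop
vertex -0.131 -0.14 1.203
vertex -0.92 0.484 0.248
vertex -0.85 0.157 1.338
endloop
endfacet
facet normal 0.061 -0.287 0.956
outer loop
vertex -0.131 -0.14 1.203
vertex -0.85 0.157 1.338
vertex -0.825 -0.714 1.075
endloop
endfacet
facet normal -0.061 0.287 -0.956
outer loop
vertex -0.92 0.484 0.248
vertex -0.895 -0.386 -0.015
vertex -1.62 0.125 0.185
endloop
endfacet
facet normal -0.458 0.843 0.282
outer loop
vertex -0.92 0.484 0.248
vertex -1.62 0.125 0.185
vertex -0.85 0.157 1.338
endloop
endfacet
facet normal -0.457 0.843 0.282
outer loop
vertex -0.85 0.157 1.338
vertex -1.62 0.125 0.185
vertex -1.551 -0.202 1.275
endloop
endfacet
facet normal 0.061 -0.287 0.956
outer loop
vertex -0.85 0.157 1.338
vertex -1.551 -0.202 1.275
vertex -0.825 -0.714 1.075
endloop
endfacet
facet normal -0.061 0.288 -0.956
outer loop
vertex -1.62 0.125 0.185
vertex -0.895 -0.386 -0.015
vertex -1.774 -0.619 -0.029
endloop
endfacet
facet normal -0.979 0.170 0.113
outer loop
vertex -1.62 0.125 0.185
vertex -1.774 -0.619 -0.029
vertex -1.551 -0.202 1.275
endloop
endfacet
facet normal -0.979 0.170 0.113
outer loop
vertex -1.551 -0.202 1.275
vertex -1.774 -0.619 -0.029
vertex -1.705 -0.946 1.061
endloop
endfacet
facet normal 0.061 -0.287 0.956
outer loop
vertex -1.551 -0.202 1.275
vertex -1.705 -0.946 1.061
vertex -0.825 -0.714 1.075
endloop
endfacet
facet normal -0.061 0.287 -0.956
outer loop
vertex -1.774 -0.619 -0.029
vertex -0.895 -0.386 -0.015
vertex -1.266 -1.188 -0.232
endloop
endfacet
facet normal -0.763 -0.631 -0.141
outer loop
vertex -1.774 -0.619 -0.029
vertex -1.266 -1.188 -0.232
vertex -1.705 -0.946 1.061
endloop
endfacet
facet normal -0.764 -0.630 -0.141
outer loop
vertex -1.705 -0.946 1.061
vertex -1.266 -1.188 -0.232
vertex -1.197 -1.516 0.858
endloop
endfacet
facet normal 0.060 -0.287 0.956
outer loop
vertex -1.705 -0.946 1.061
vertex -1.197 -1.516 0.858
vertex -0.825 -0.714 1.075
endloop
endfacet
facet normal -0.061 0.287 -0.956
outer loop
vertex -1.266 -1.188 -0.232
vertex -0.895 -0.386 -0.015
vertex -0.478 -1.153 -0.272
endloop
endfacet
facet normal 0.028 -0.957 -0.290
outer loop
vertex -1.266 -1.188 -0.232
vertex -0.478 -1.153 -0.272
vertex -1.197 -1.516 0.858
endloop
endfacet
facet normal 0.028 -0.957 -0.290
outer loop
vertex -1.197 -1.516 0.858
vertex -0.478 -1.153 -0.272
vertex -0.409 -1.481 0.818
endloop
endfacet
facet normal 0.061 -0.287 0.956
outer loop
vertex -1.197 -1.516 0.858
vertex -0.409 -1.481 0.818
vertex -0.825 -0.714 1.075
endloop
endfacet
facet normal -0.061 0.287 -0.956
outer loop
vertex -0.478 -1.153 -0.272
vertex -0.895 -0.386 -0.015
vertex -0.004 -0.541 -0.118
endloop
endfacet
facet normal 0.797 -0.562 -0.220
outer loop
vertex -0.478 -1.153 -0.272
vertex -0.004 -0.541 -0.118
vertex -0.409 -1.481 0.818
endloop
endfacet
facet normal 0.797 -0.563 -0.220
outer loop
vertex -0.409 -1.481 0.818
vertex -0.004 -0.541 -0.118
vertex 0.066 -0.868 0.971
endloop
endfacet
facet normal 0.062 -0.287 0.956
outer loop
vertex -0.409 -1.481 0.818
vertex 0.066 -0.868 0.971
vertex -0.825 -0.714 1.075
endloop
endfacet

endsolid


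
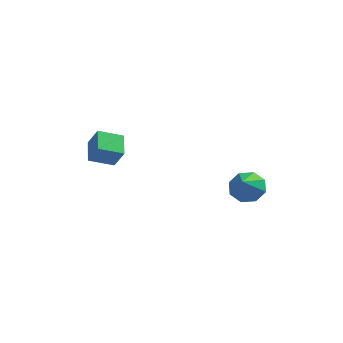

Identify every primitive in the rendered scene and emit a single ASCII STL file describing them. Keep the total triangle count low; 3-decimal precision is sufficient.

solid 
facet normal -0.011 0.715 -0.699
outer loop
vertex 2.388 2.502 -1.446
vertex 1.902 2.96 -0.97
vertex 2.712 2.88 -1.065
endloop
endfacet
facet normal 0.758 -0.652 0.002
outer loop
vertex 2.388 2.502 -1.446
vertex 2.712 2.88 -1.065
vertex 1.918 1.96 0.01
endloop
endfacet
facet normal -0.012 0.714 -0.700
outer loop
vertex 2.712 2.88 -1.065
vertex 1.902 2.96 -0.97
vertex 2.562 3.306 -0.628
endloop
endfacet
facet normal 0.860 -0.186 0.476
outer loop
vertex 2.712 2.88 -1.065
vertex 2.562 3.306 -0.628
vertex 1.918 1.96 0.01
endloop
endfacet
facet normal -0.012 0.714 -0.700
outer loop
vertex 2.562 3.306 -0.628
vertex 1.902 2.96 -0.97
vertex 2.025 3.528 -0.392
endloop
endfacet
facet normal 0.460 0.191 0.867
outer loop
vertex 2.562 3.306 -0.628
vertex 2.025 3.528 -0.392
vertex 1.918 1.96 0.01
endloop
endfacet
facet normal -0.012 0.714 -0.700
outer loop
vertex 2.025 3.528 -0.392
vertex 1.902 2.96 -0.97
vertex 1.416 3.418 -0.494
endloop
endfacet
facet normal -0.205 0.256 0.945
outer loop
vertex 2.025 3.528 -0.392
vertex 1.416 3.418 -0.494
vertex 1.918 1.96 0.01
endloop
endfacet
facet normal -0.012 0.714 -0.700
outer loop
vertex 1.416 3.418 -0.494
vertex 1.902 2.96 -0.97
vertex 1.091 3.039 -0.875
endloop
endfacet
facet normal -0.747 -0.027 0.664
outer loop
vertex 1.416 3.418 -0.494
vertex 1.091 3.039 -0.875
vertex 1.918 1.96 0.01
endloop
endfacet
facet normal -0.012 0.715 -0.699
outer loop
vertex 1.091 3.039 -0.875
vertex 1.902 2.96 -0.97
vertex 1.241 2.614 -1.312
endloop
endfacet
facet normal -0.848 -0.494 0.190
outer loop
vertex 1.091 3.039 -0.875
vertex 1.241 2.614 -1.312
vertex 1.918 1.96 0.01
endloop
endfacet
facet normal -0.012 0.714 -0.700
outer loop
vertex 1.241 2.614 -1.312
vertex 1.902 2.96 -0.97
vertex 1.778 2.392 -1.548
endloop
endfacet
facet normal -0.448 -0.871 -0.201
outer loop
vertex 1.241 2.614 -1.312
vertex 1.778 2.392 -1.548
vertex 1.918 1.96 0.01
endloop
endfacet
facet normal -0.012 0.714 -0.700
outer loop
vertex 1.778 2.392 -1.548
vertex 1.902 2.96 -0.97
vertex 2.388 2.502 -1.446
endloop
endfacet
facet normal 0.215 -0.936 -0.279
outer loop
vertex 1.778 2.392 -1.548
vertex 2.388 2.502 -1.446
vertex 1.918 1.96 0.01
endloop
endfacet
facet normal -0.476 0.191 -0.858
outer loop
vertex -3.804 -0.688 1.92
vertex -4.135 0.303 2.324
vertex -2.86 -0.204 1.504
endloop
endfacet
facet normal 0.295 -0.885 -0.361
outer loop
vertex -2.365 -0.403 2.396
vertex -3.804 -0.688 1.92
vertex -2.86 -0.204 1.504
endloop
endfacet
facet normal -0.476 0.191 -0.858
outer loop
vertex -2.86 -0.204 1.504
vertex -4.135 0.303 2.324
vertex -3.191 0.787 1.908
endloop
endfacet
facet normal 0.828 0.425 -0.365
outer loop
vertex -3.191 0.787 1.908
vertex -2.365 -0.403 2.396
vertex -2.86 -0.204 1.504
endloop
endfacet
facet normal -0.828 -0.425 0.365
outer loop
vertex -3.804 -0.688 1.92
vertex -3.64 0.104 3.216
vertex -4.135 0.303 2.324
endloop
endfacet
facet normal 0.295 -0.885 -0.361
outer loop
vertex -3.309 -0.887 2.812
vertex -3.804 -0.688 1.92
vertex -2.365 -0.403 2.396
endloop
endfacet
facet normal -0.828 -0.425 0.365
outer loop
vertex -3.309 -0.887 2.812
vertex -3.64 0.104 3.216
vertex -3.804 -0.688 1.92
endloop
endfacet
facet normal -0.295 0.885 0.361
outer loop
vertex -4.135 0.303 2.324
vertex -3.64 0.104 3.216
vertex -3.191 0.787 1.908
endloop
endfacet
facet normal 0.828 0.425 -0.365
outer loop
vertex -2.696 0.588 2.8
vertex -2.365 -0.403 2.396
vertex -3.191 0.787 1.908
endloop
endfacet
facet normal -0.295 0.885 0.361
outer loop
vertex -3.191 0.787 1.908
vertex -3.64 0.104 3.216
vertex -2.696 0.588 2.8
endloop
endfacet
facet normal 0.476 -0.191 0.858
outer loop
vertex -2.696 0.588 2.8
vertex -3.309 -0.887 2.812
vertex -2.365 -0.403 2.396
endloop
endfacet
facet normal 0.476 -0.191 0.858
outer loop
vertex -3.64 0.104 3.216
vertex -3.309 -0.887 2.812
vertex -2.696 0.588 2.8
endloop
endfacet

endsolid


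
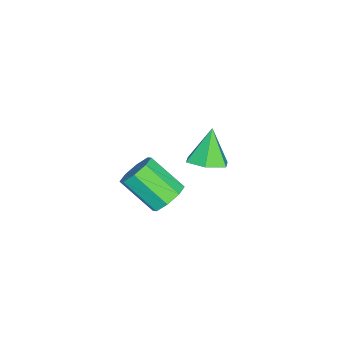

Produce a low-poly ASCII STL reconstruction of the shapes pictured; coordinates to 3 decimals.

solid 
facet normal 0.490 0.004 -0.872
outer loop
vertex -2.25 1.627 -3.261
vertex -3.094 1.474 -3.736
vertex -2.789 2.389 -3.56
endloop
endfacet
facet normal 0.400 0.566 0.721
outer loop
vertex -2.25 1.627 -3.261
vertex -2.789 2.389 -3.56
vertex -3.966 1.466 -2.184
endloop
endfacet
facet normal 0.490 0.004 -0.872
outer loop
vertex -2.789 2.389 -3.56
vertex -3.094 1.474 -3.736
vertex -3.633 2.236 -4.035
endloop
endfacet
facet normal -0.336 0.890 0.310
outer loop
vertex -2.789 2.389 -3.56
vertex -3.633 2.236 -4.035
vertex -3.966 1.466 -2.184
endloop
endfacet
facet normal 0.490 0.005 -0.872
outer loop
vertex -3.633 2.236 -4.035
vertex -3.094 1.474 -3.736
vertex -3.937 1.321 -4.211
endloop
endfacet
facet normal -0.946 0.321 -0.037
outer loop
vertex -3.633 2.236 -4.035
vertex -3.937 1.321 -4.211
vertex -3.966 1.466 -2.184
endloop
endfacet
facet normal 0.490 0.004 -0.872
outer loop
vertex -3.937 1.321 -4.211
vertex -3.094 1.474 -3.736
vertex -3.399 0.559 -3.912
endloop
endfacet
facet normal -0.822 -0.569 0.029
outer loop
vertex -3.937 1.321 -4.211
vertex -3.399 0.559 -3.912
vertex -3.966 1.466 -2.184
endloop
endfacet
facet normal 0.490 0.004 -0.872
outer loop
vertex -3.399 0.559 -3.912
vertex -3.094 1.474 -3.736
vertex -2.555 0.712 -3.437
endloop
endfacet
facet normal -0.086 -0.893 0.441
outer loop
vertex -3.399 0.559 -3.912
vertex -2.555 0.712 -3.437
vertex -3.966 1.466 -2.184
endloop
endfacet
facet normal 0.490 0.004 -0.872
outer loop
vertex -2.555 0.712 -3.437
vertex -3.094 1.474 -3.736
vertex -2.25 1.627 -3.261
endloop
endfacet
facet normal 0.524 -0.326 0.787
outer loop
vertex -2.555 0.712 -3.437
vertex -2.25 1.627 -3.261
vertex -3.966 1.466 -2.184
endloop
endfacet
facet normal 0.156 0.756 -0.635
outer loop
vertex 2.457 0.757 -1.913
vertex 2.05 1.292 -1.376
vertex 2.865 1.037 -1.479
endloop
endfacet
facet normal 0.769 -0.497 -0.402
outer loop
vertex 2.457 0.757 -1.913
vertex 2.865 1.037 -1.479
vertex 2.157 -0.687 -0.7
endloop
endfacet
facet normal 0.768 -0.497 -0.403
outer loop
vertex 2.157 -0.687 -0.7
vertex 2.865 1.037 -1.479
vertex 2.565 -0.408 -0.266
endloop
endfacet
facet normal -0.158 -0.756 0.635
outer loop
vertex 2.157 -0.687 -0.7
vertex 2.565 -0.408 -0.266
vertex 1.75 -0.152 -0.164
endloop
endfacet
facet normal 0.156 0.756 -0.635
outer loop
vertex 2.865 1.037 -1.479
vertex 2.05 1.292 -1.376
vertex 2.796 1.466 -0.985
endloop
endfacet
facet normal 0.982 -0.051 0.182
outer loop
vertex 2.865 1.037 -1.479
vertex 2.796 1.466 -0.985
vertex 2.565 -0.408 -0.266
endloop
endfacet
facet normal 0.982 -0.051 0.182
outer loop
vertex 2.565 -0.408 -0.266
vertex 2.796 1.466 -0.985
vertex 2.496 0.022 0.228
endloop
endfacet
facet normal -0.158 -0.756 0.636
outer loop
vertex 2.565 -0.408 -0.266
vertex 2.496 0.022 0.228
vertex 1.75 -0.152 -0.164
endloop
endfacet
facet normal 0.157 0.756 -0.636
outer loop
vertex 2.796 1.466 -0.985
vertex 2.05 1.292 -1.376
vertex 2.29 1.794 -0.72
endloop
endfacet
facet normal 0.621 0.425 0.659
outer loop
vertex 2.796 1.466 -0.985
vertex 2.29 1.794 -0.72
vertex 2.496 0.022 0.228
endloop
endfacet
facet normal 0.620 0.425 0.660
outer loop
vertex 2.496 0.022 0.228
vertex 2.29 1.794 -0.72
vertex 1.99 0.349 0.493
endloop
endfacet
facet normal -0.157 -0.757 0.634
outer loop
vertex 2.496 0.022 0.228
vertex 1.99 0.349 0.493
vertex 1.75 -0.152 -0.164
endloop
endfacet
facet normal 0.156 0.756 -0.636
outer loop
vertex 2.29 1.794 -0.72
vertex 2.05 1.292 -1.376
vertex 1.643 1.827 -0.84
endloop
endfacet
facet normal -0.106 0.652 0.751
outer loop
vertex 2.29 1.794 -0.72
vertex 1.643 1.827 -0.84
vertex 1.99 0.349 0.493
endloop
endfacet
facet normal -0.105 0.652 0.751
outer loop
vertex 1.99 0.349 0.493
vertex 1.643 1.827 -0.84
vertex 1.343 0.383 0.373
endloop
endfacet
facet normal -0.157 -0.757 0.635
outer loop
vertex 1.99 0.349 0.493
vertex 1.343 0.383 0.373
vertex 1.75 -0.152 -0.164
endloop
endfacet
facet normal 0.158 0.756 -0.635
outer loop
vertex 1.643 1.827 -0.84
vertex 2.05 1.292 -1.376
vertex 1.235 1.548 -1.274
endloop
endfacet
facet normal -0.768 0.498 0.402
outer loop
vertex 1.643 1.827 -0.84
vertex 1.235 1.548 -1.274
vertex 1.343 0.383 0.373
endloop
endfacet
facet normal -0.769 0.497 0.402
outer loop
vertex 1.343 0.383 0.373
vertex 1.235 1.548 -1.274
vertex 0.935 0.103 -0.061
endloop
endfacet
facet normal -0.156 -0.756 0.635
outer loop
vertex 1.343 0.383 0.373
vertex 0.935 0.103 -0.061
vertex 1.75 -0.152 -0.164
endloop
endfacet
facet normal 0.158 0.756 -0.636
outer loop
vertex 1.235 1.548 -1.274
vertex 2.05 1.292 -1.376
vertex 1.304 1.118 -1.768
endloop
endfacet
facet normal -0.982 0.051 -0.182
outer loop
vertex 1.235 1.548 -1.274
vertex 1.304 1.118 -1.768
vertex 0.935 0.103 -0.061
endloop
endfacet
facet normal -0.982 0.051 -0.182
outer loop
vertex 0.935 0.103 -0.061
vertex 1.304 1.118 -1.768
vertex 1.004 -0.326 -0.555
endloop
endfacet
facet normal -0.156 -0.756 0.635
outer loop
vertex 0.935 0.103 -0.061
vertex 1.004 -0.326 -0.555
vertex 1.75 -0.152 -0.164
endloop
endfacet
facet normal 0.157 0.757 -0.634
outer loop
vertex 1.304 1.118 -1.768
vertex 2.05 1.292 -1.376
vertex 1.81 0.791 -2.033
endloop
endfacet
facet normal -0.620 -0.425 -0.659
outer loop
vertex 1.304 1.118 -1.768
vertex 1.81 0.791 -2.033
vertex 1.004 -0.326 -0.555
endloop
endfacet
facet normal -0.621 -0.425 -0.659
outer loop
vertex 1.004 -0.326 -0.555
vertex 1.81 0.791 -2.033
vertex 1.51 -0.654 -0.82
endloop
endfacet
facet normal -0.157 -0.756 0.636
outer loop
vertex 1.004 -0.326 -0.555
vertex 1.51 -0.654 -0.82
vertex 1.75 -0.152 -0.164
endloop
endfacet
facet normal 0.157 0.757 -0.635
outer loop
vertex 1.81 0.791 -2.033
vertex 2.05 1.292 -1.376
vertex 2.457 0.757 -1.913
endloop
endfacet
facet normal 0.105 -0.652 -0.751
outer loop
vertex 1.81 0.791 -2.033
vertex 2.457 0.757 -1.913
vertex 1.51 -0.654 -0.82
endloop
endfacet
facet normal 0.106 -0.652 -0.750
outer loop
vertex 1.51 -0.654 -0.82
vertex 2.457 0.757 -1.913
vertex 2.157 -0.687 -0.7
endloop
endfacet
facet normal -0.156 -0.756 0.636
outer loop
vertex 1.51 -0.654 -0.82
vertex 2.157 -0.687 -0.7
vertex 1.75 -0.152 -0.164
endloop
endfacet

endsolid


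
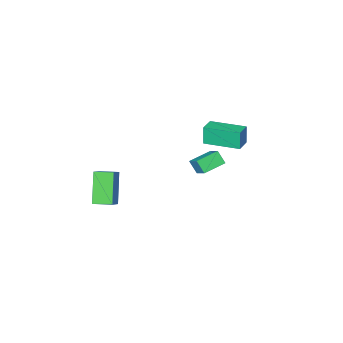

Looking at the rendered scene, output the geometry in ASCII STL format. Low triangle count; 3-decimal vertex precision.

solid 
facet normal -0.862 -0.487 -0.143
outer loop
vertex -2.224 0.104 3.537
vertex -3.305 1.98 3.67
vertex -2.111 0.254 2.342
endloop
endfacet
facet normal 0.498 -0.865 -0.061
outer loop
vertex -1.215 0.76 2.49
vertex -2.224 0.104 3.537
vertex -2.111 0.254 2.342
endloop
endfacet
facet normal -0.862 -0.487 -0.143
outer loop
vertex -2.111 0.254 2.342
vertex -3.305 1.98 3.67
vertex -3.192 2.13 2.475
endloop
endfacet
facet normal 0.093 0.124 -0.988
outer loop
vertex -3.192 2.13 2.475
vertex -1.215 0.76 2.49
vertex -2.111 0.254 2.342
endloop
endfacet
facet normal -0.093 -0.124 0.988
outer loop
vertex -2.224 0.104 3.537
vertex -2.409 2.486 3.818
vertex -3.305 1.98 3.67
endloop
endfacet
facet normal 0.498 -0.865 -0.061
outer loop
vertex -1.328 0.61 3.685
vertex -2.224 0.104 3.537
vertex -1.215 0.76 2.49
endloop
endfacet
facet normal -0.093 -0.124 0.988
outer loop
vertex -1.328 0.61 3.685
vertex -2.409 2.486 3.818
vertex -2.224 0.104 3.537
endloop
endfacet
facet normal -0.498 0.865 0.061
outer loop
vertex -3.305 1.98 3.67
vertex -2.409 2.486 3.818
vertex -3.192 2.13 2.475
endloop
endfacet
facet normal 0.093 0.124 -0.988
outer loop
vertex -2.296 2.636 2.623
vertex -1.215 0.76 2.49
vertex -3.192 2.13 2.475
endloop
endfacet
facet normal -0.498 0.865 0.061
outer loop
vertex -3.192 2.13 2.475
vertex -2.409 2.486 3.818
vertex -2.296 2.636 2.623
endloop
endfacet
facet normal 0.862 0.487 0.143
outer loop
vertex -2.296 2.636 2.623
vertex -1.328 0.61 3.685
vertex -1.215 0.76 2.49
endloop
endfacet
facet normal 0.862 0.487 0.143
outer loop
vertex -2.409 2.486 3.818
vertex -1.328 0.61 3.685
vertex -2.296 2.636 2.623
endloop
endfacet
facet normal -0.974 0.095 0.205
outer loop
vertex -4.436 -1.878 -1.221
vertex -4.541 -1.287 -1.995
vertex -4.69 -2.892 -1.96
endloop
endfacet
facet normal 0.108 -0.603 0.790
outer loop
vertex -3.239 -3.033 -2.265
vertex -4.436 -1.878 -1.221
vertex -4.69 -2.892 -1.96
endloop
endfacet
facet normal -0.974 0.095 0.205
outer loop
vertex -4.69 -2.892 -1.96
vertex -4.541 -1.287 -1.995
vertex -4.795 -2.301 -2.734
endloop
endfacet
facet normal -0.198 -0.792 -0.578
outer loop
vertex -4.795 -2.301 -2.734
vertex -3.239 -3.033 -2.265
vertex -4.69 -2.892 -1.96
endloop
endfacet
facet normal 0.198 0.792 0.578
outer loop
vertex -4.436 -1.878 -1.221
vertex -3.09 -1.428 -2.3
vertex -4.541 -1.287 -1.995
endloop
endfacet
facet normal 0.108 -0.603 0.790
outer loop
vertex -2.985 -2.019 -1.526
vertex -4.436 -1.878 -1.221
vertex -3.239 -3.033 -2.265
endloop
endfacet
facet normal 0.198 0.792 0.578
outer loop
vertex -2.985 -2.019 -1.526
vertex -3.09 -1.428 -2.3
vertex -4.436 -1.878 -1.221
endloop
endfacet
facet normal -0.108 0.603 -0.790
outer loop
vertex -4.541 -1.287 -1.995
vertex -3.09 -1.428 -2.3
vertex -4.795 -2.301 -2.734
endloop
endfacet
facet normal -0.198 -0.792 -0.578
outer loop
vertex -3.344 -2.442 -3.039
vertex -3.239 -3.033 -2.265
vertex -4.795 -2.301 -2.734
endloop
endfacet
facet normal -0.108 0.603 -0.790
outer loop
vertex -4.795 -2.301 -2.734
vertex -3.09 -1.428 -2.3
vertex -3.344 -2.442 -3.039
endloop
endfacet
facet normal 0.974 -0.095 -0.205
outer loop
vertex -3.344 -2.442 -3.039
vertex -2.985 -2.019 -1.526
vertex -3.239 -3.033 -2.265
endloop
endfacet
facet normal 0.974 -0.095 -0.205
outer loop
vertex -3.09 -1.428 -2.3
vertex -2.985 -2.019 -1.526
vertex -3.344 -2.442 -3.039
endloop
endfacet
facet normal -0.378 -0.441 0.814
outer loop
vertex 3.79 -2.787 0.279
vertex 3.097 -1.827 0.477
vertex 3.139 -3.154 -0.222
endloop
endfacet
facet normal 0.578 -0.800 -0.165
outer loop
vertex 3.963 -2.193 -1.997
vertex 3.79 -2.787 0.279
vertex 3.139 -3.154 -0.222
endloop
endfacet
facet normal -0.378 -0.441 0.814
outer loop
vertex 3.139 -3.154 -0.222
vertex 3.097 -1.827 0.477
vertex 2.446 -2.194 -0.024
endloop
endfacet
facet normal -0.724 -0.408 -0.557
outer loop
vertex 2.446 -2.194 -0.024
vertex 3.963 -2.193 -1.997
vertex 3.139 -3.154 -0.222
endloop
endfacet
facet normal 0.724 0.408 0.557
outer loop
vertex 3.79 -2.787 0.279
vertex 3.921 -0.866 -1.298
vertex 3.097 -1.827 0.477
endloop
endfacet
facet normal 0.578 -0.800 -0.165
outer loop
vertex 4.614 -1.826 -1.496
vertex 3.79 -2.787 0.279
vertex 3.963 -2.193 -1.997
endloop
endfacet
facet normal 0.724 0.408 0.557
outer loop
vertex 4.614 -1.826 -1.496
vertex 3.921 -0.866 -1.298
vertex 3.79 -2.787 0.279
endloop
endfacet
facet normal -0.578 0.800 0.165
outer loop
vertex 3.097 -1.827 0.477
vertex 3.921 -0.866 -1.298
vertex 2.446 -2.194 -0.024
endloop
endfacet
facet normal -0.724 -0.408 -0.557
outer loop
vertex 3.27 -1.233 -1.799
vertex 3.963 -2.193 -1.997
vertex 2.446 -2.194 -0.024
endloop
endfacet
facet normal -0.578 0.800 0.165
outer loop
vertex 2.446 -2.194 -0.024
vertex 3.921 -0.866 -1.298
vertex 3.27 -1.233 -1.799
endloop
endfacet
facet normal 0.378 0.441 -0.814
outer loop
vertex 3.27 -1.233 -1.799
vertex 4.614 -1.826 -1.496
vertex 3.963 -2.193 -1.997
endloop
endfacet
facet normal 0.378 0.441 -0.814
outer loop
vertex 3.921 -0.866 -1.298
vertex 4.614 -1.826 -1.496
vertex 3.27 -1.233 -1.799
endloop
endfacet

endsolid


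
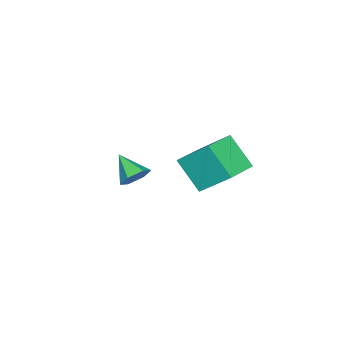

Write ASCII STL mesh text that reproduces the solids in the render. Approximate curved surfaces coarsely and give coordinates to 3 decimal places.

solid 
facet normal -0.975 0.157 -0.159
outer loop
vertex 2.809 1.758 1.43
vertex 3.184 2.866 0.224
vertex 2.795 0.457 0.23
endloop
endfacet
facet normal -0.224 -0.659 0.718
outer loop
vertex 4.296 0.214 0.476
vertex 2.809 1.758 1.43
vertex 2.795 0.457 0.23
endloop
endfacet
facet normal -0.975 0.157 -0.160
outer loop
vertex 2.795 0.457 0.23
vertex 3.184 2.866 0.224
vertex 3.171 1.564 -0.975
endloop
endfacet
facet normal -0.008 -0.735 -0.678
outer loop
vertex 3.171 1.564 -0.975
vertex 4.296 0.214 0.476
vertex 2.795 0.457 0.23
endloop
endfacet
facet normal 0.008 0.735 0.678
outer loop
vertex 2.809 1.758 1.43
vertex 4.685 2.623 0.47
vertex 3.184 2.866 0.224
endloop
endfacet
facet normal -0.224 -0.659 0.718
outer loop
vertex 4.309 1.516 1.675
vertex 2.809 1.758 1.43
vertex 4.296 0.214 0.476
endloop
endfacet
facet normal 0.008 0.735 0.678
outer loop
vertex 4.309 1.516 1.675
vertex 4.685 2.623 0.47
vertex 2.809 1.758 1.43
endloop
endfacet
facet normal 0.224 0.659 -0.718
outer loop
vertex 3.184 2.866 0.224
vertex 4.685 2.623 0.47
vertex 3.171 1.564 -0.975
endloop
endfacet
facet normal -0.008 -0.735 -0.678
outer loop
vertex 4.671 1.322 -0.73
vertex 4.296 0.214 0.476
vertex 3.171 1.564 -0.975
endloop
endfacet
facet normal 0.224 0.660 -0.718
outer loop
vertex 3.171 1.564 -0.975
vertex 4.685 2.623 0.47
vertex 4.671 1.322 -0.73
endloop
endfacet
facet normal 0.975 -0.156 0.159
outer loop
vertex 4.671 1.322 -0.73
vertex 4.309 1.516 1.675
vertex 4.296 0.214 0.476
endloop
endfacet
facet normal 0.975 -0.158 0.159
outer loop
vertex 4.685 2.623 0.47
vertex 4.309 1.516 1.675
vertex 4.671 1.322 -0.73
endloop
endfacet
facet normal 0.378 0.739 -0.558
outer loop
vertex 2.607 -3.069 -3.042
vertex 2.087 -2.628 -2.81
vertex 2.708 -2.673 -2.449
endloop
endfacet
facet normal 0.674 -0.662 0.327
outer loop
vertex 2.607 -3.069 -3.042
vertex 2.708 -2.673 -2.449
vertex 1.573 -3.632 -2.05
endloop
endfacet
facet normal 0.378 0.739 -0.558
outer loop
vertex 2.708 -2.673 -2.449
vertex 2.087 -2.628 -2.81
vertex 2.189 -2.232 -2.217
endloop
endfacet
facet normal 0.370 -0.052 0.927
outer loop
vertex 2.708 -2.673 -2.449
vertex 2.189 -2.232 -2.217
vertex 1.573 -3.632 -2.05
endloop
endfacet
facet normal 0.377 0.739 -0.558
outer loop
vertex 2.189 -2.232 -2.217
vertex 2.087 -2.628 -2.81
vertex 1.567 -2.187 -2.578
endloop
endfacet
facet normal -0.462 0.303 0.834
outer loop
vertex 2.189 -2.232 -2.217
vertex 1.567 -2.187 -2.578
vertex 1.573 -3.632 -2.05
endloop
endfacet
facet normal 0.377 0.739 -0.559
outer loop
vertex 1.567 -2.187 -2.578
vertex 2.087 -2.628 -2.81
vertex 1.465 -2.583 -3.17
endloop
endfacet
facet normal -0.989 0.047 0.139
outer loop
vertex 1.567 -2.187 -2.578
vertex 1.465 -2.583 -3.17
vertex 1.573 -3.632 -2.05
endloop
endfacet
facet normal 0.377 0.739 -0.559
outer loop
vertex 1.465 -2.583 -3.17
vertex 2.087 -2.628 -2.81
vertex 1.985 -3.024 -3.402
endloop
endfacet
facet normal -0.684 -0.564 -0.462
outer loop
vertex 1.465 -2.583 -3.17
vertex 1.985 -3.024 -3.402
vertex 1.573 -3.632 -2.05
endloop
endfacet
facet normal 0.377 0.739 -0.559
outer loop
vertex 1.985 -3.024 -3.402
vertex 2.087 -2.628 -2.81
vertex 2.607 -3.069 -3.042
endloop
endfacet
facet normal 0.147 -0.918 -0.368
outer loop
vertex 1.985 -3.024 -3.402
vertex 2.607 -3.069 -3.042
vertex 1.573 -3.632 -2.05
endloop
endfacet

endsolid


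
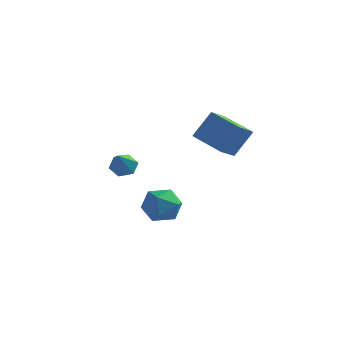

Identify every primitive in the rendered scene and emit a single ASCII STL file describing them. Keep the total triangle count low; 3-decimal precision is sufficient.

solid 
facet normal -0.401 -0.390 -0.829
outer loop
vertex 3.731 -0.072 2.13
vertex 2.066 0.671 2.587
vertex 4.011 0.926 1.525
endloop
endfacet
facet normal 0.886 -0.396 -0.243
outer loop
vertex 4.674 1.569 2.893
vertex 3.731 -0.072 2.13
vertex 4.011 0.926 1.525
endloop
endfacet
facet normal -0.402 -0.389 -0.829
outer loop
vertex 4.011 0.926 1.525
vertex 2.066 0.671 2.587
vertex 2.346 1.669 1.983
endloop
endfacet
facet normal 0.233 0.832 -0.504
outer loop
vertex 2.346 1.669 1.983
vertex 4.674 1.569 2.893
vertex 4.011 0.926 1.525
endloop
endfacet
facet normal -0.233 -0.832 0.504
outer loop
vertex 3.731 -0.072 2.13
vertex 2.729 1.314 3.955
vertex 2.066 0.671 2.587
endloop
endfacet
facet normal 0.886 -0.396 -0.243
outer loop
vertex 4.394 0.571 3.497
vertex 3.731 -0.072 2.13
vertex 4.674 1.569 2.893
endloop
endfacet
facet normal -0.233 -0.832 0.504
outer loop
vertex 4.394 0.571 3.497
vertex 2.729 1.314 3.955
vertex 3.731 -0.072 2.13
endloop
endfacet
facet normal -0.886 0.396 0.243
outer loop
vertex 2.066 0.671 2.587
vertex 2.729 1.314 3.955
vertex 2.346 1.669 1.983
endloop
endfacet
facet normal 0.233 0.832 -0.504
outer loop
vertex 3.009 2.312 3.35
vertex 4.674 1.569 2.893
vertex 2.346 1.669 1.983
endloop
endfacet
facet normal -0.885 0.396 0.243
outer loop
vertex 2.346 1.669 1.983
vertex 2.729 1.314 3.955
vertex 3.009 2.312 3.35
endloop
endfacet
facet normal 0.401 0.389 0.829
outer loop
vertex 3.009 2.312 3.35
vertex 4.394 0.571 3.497
vertex 4.674 1.569 2.893
endloop
endfacet
facet normal 0.402 0.390 0.829
outer loop
vertex 2.729 1.314 3.955
vertex 4.394 0.571 3.497
vertex 3.009 2.312 3.35
endloop
endfacet
facet normal -0.176 0.737 -0.653
outer loop
vertex -1.668 2.47 -1.177
vertex -2.263 2.662 -0.8
vertex -1.616 2.96 -0.638
endloop
endfacet
facet normal 0.988 -0.147 0.038
outer loop
vertex -1.668 2.47 -1.177
vertex -1.616 2.96 -0.638
vertex -1.917 1.218 0.48
endloop
endfacet
facet normal -0.176 0.737 -0.653
outer loop
vertex -1.616 2.96 -0.638
vertex -2.263 2.662 -0.8
vertex -2.211 3.152 -0.261
endloop
endfacet
facet normal 0.579 0.367 0.728
outer loop
vertex -1.616 2.96 -0.638
vertex -2.211 3.152 -0.261
vertex -1.917 1.218 0.48
endloop
endfacet
facet normal -0.177 0.737 -0.653
outer loop
vertex -2.211 3.152 -0.261
vertex -2.263 2.662 -0.8
vertex -2.857 2.854 -0.422
endloop
endfacet
facet normal -0.354 0.287 0.890
outer loop
vertex -2.211 3.152 -0.261
vertex -2.857 2.854 -0.422
vertex -1.917 1.218 0.48
endloop
endfacet
facet normal -0.177 0.737 -0.653
outer loop
vertex -2.857 2.854 -0.422
vertex -2.263 2.662 -0.8
vertex -2.909 2.364 -0.961
endloop
endfacet
facet normal -0.880 -0.306 0.363
outer loop
vertex -2.857 2.854 -0.422
vertex -2.909 2.364 -0.961
vertex -1.917 1.218 0.48
endloop
endfacet
facet normal -0.178 0.737 -0.652
outer loop
vertex -2.909 2.364 -0.961
vertex -2.263 2.662 -0.8
vertex -2.314 2.173 -1.339
endloop
endfacet
facet normal -0.471 -0.819 -0.327
outer loop
vertex -2.909 2.364 -0.961
vertex -2.314 2.173 -1.339
vertex -1.917 1.218 0.48
endloop
endfacet
facet normal -0.175 0.737 -0.652
outer loop
vertex -2.314 2.173 -1.339
vertex -2.263 2.662 -0.8
vertex -1.668 2.47 -1.177
endloop
endfacet
facet normal 0.463 -0.739 -0.489
outer loop
vertex -2.314 2.173 -1.339
vertex -1.668 2.47 -1.177
vertex -1.917 1.218 0.48
endloop
endfacet
facet normal -0.285 0.606 0.743
outer loop
vertex -0.425 3.267 -2.742
vertex -0.875 2.399 -2.207
vertex 0.189 2.675 -2.024
endloop
endfacet
facet normal 0.311 0.847 0.432
outer loop
vertex -0.425 3.267 -2.742
vertex 0.189 2.675 -2.024
vertex 0.63 3.007 -2.992
endloop
endfacet
facet normal 0.173 0.950 -0.260
outer loop
vertex -0.425 3.267 -2.742
vertex 0.63 3.007 -2.992
vertex -0.161 2.937 -3.773
endloop
endfacet
facet normal -0.509 0.773 -0.378
outer loop
vertex -0.425 3.267 -2.742
vertex -0.161 2.937 -3.773
vertex -1.091 2.561 -3.289
endloop
endfacet
facet normal -0.792 0.560 0.242
outer loop
vertex -0.425 3.267 -2.742
vertex -1.091 2.561 -3.289
vertex -0.875 2.399 -2.207
endloop
endfacet
facet normal 0.808 0.337 0.484
outer loop
vertex 0.63 3.007 -2.992
vertex 0.189 2.675 -2.024
vertex 0.831 1.979 -2.611
endloop
endfacet
facet normal -0.156 -0.053 0.986
outer loop
vertex 0.189 2.675 -2.024
vertex -0.875 2.399 -2.207
vertex -0.099 1.603 -2.127
endloop
endfacet
facet normal -0.976 -0.126 0.176
outer loop
vertex -0.875 2.399 -2.207
vertex -1.091 2.561 -3.289
vertex -0.89 1.533 -2.908
endloop
endfacet
facet normal -0.519 0.219 -0.827
outer loop
vertex -1.091 2.561 -3.289
vertex -0.161 2.937 -3.773
vertex -0.449 1.865 -3.876
endloop
endfacet
facet normal 0.583 0.505 -0.636
outer loop
vertex -0.161 2.937 -3.773
vertex 0.63 3.007 -2.992
vertex 0.615 2.141 -3.693
endloop
endfacet
facet normal 0.509 -0.773 0.378
outer loop
vertex 0.165 1.273 -3.158
vertex 0.831 1.979 -2.611
vertex -0.099 1.603 -2.127
endloop
endfacet
facet normal -0.173 -0.950 0.260
outer loop
vertex 0.165 1.273 -3.158
vertex -0.099 1.603 -2.127
vertex -0.89 1.533 -2.908
endloop
endfacet
facet normal -0.311 -0.847 -0.432
outer loop
vertex 0.165 1.273 -3.158
vertex -0.89 1.533 -2.908
vertex -0.449 1.865 -3.876
endloop
endfacet
facet normal 0.285 -0.606 -0.743
outer loop
vertex 0.165 1.273 -3.158
vertex -0.449 1.865 -3.876
vertex 0.615 2.141 -3.693
endloop
endfacet
facet normal 0.792 -0.560 -0.242
outer loop
vertex 0.165 1.273 -3.158
vertex 0.615 2.141 -3.693
vertex 0.831 1.979 -2.611
endloop
endfacet
facet normal 0.519 -0.219 0.827
outer loop
vertex -0.099 1.603 -2.127
vertex 0.831 1.979 -2.611
vertex 0.189 2.675 -2.024
endloop
endfacet
facet normal -0.583 -0.505 0.636
outer loop
vertex -0.89 1.533 -2.908
vertex -0.099 1.603 -2.127
vertex -0.875 2.399 -2.207
endloop
endfacet
facet normal -0.808 -0.337 -0.484
outer loop
vertex -0.449 1.865 -3.876
vertex -0.89 1.533 -2.908
vertex -1.091 2.561 -3.289
endloop
endfacet
facet normal 0.156 0.053 -0.986
outer loop
vertex 0.615 2.141 -3.693
vertex -0.449 1.865 -3.876
vertex -0.161 2.937 -3.773
endloop
endfacet
facet normal 0.976 0.126 -0.176
outer loop
vertex 0.831 1.979 -2.611
vertex 0.615 2.141 -3.693
vertex 0.63 3.007 -2.992
endloop
endfacet

endsolid


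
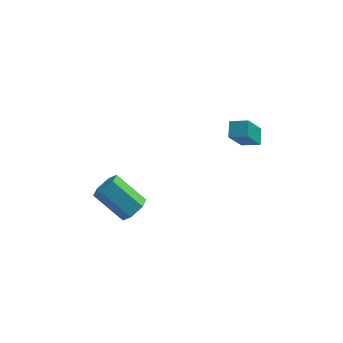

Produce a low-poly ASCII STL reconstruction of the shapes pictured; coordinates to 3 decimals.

solid 
facet normal -0.348 -0.458 0.818
outer loop
vertex 2.954 -2.072 2.921
vertex 2.978 -1.273 3.378
vertex 2.045 -1.883 2.64
endloop
endfacet
facet normal -0.027 -0.868 -0.496
outer loop
vertex 2.682 -1.047 1.142
vertex 2.954 -2.072 2.921
vertex 2.045 -1.883 2.64
endloop
endfacet
facet normal -0.348 -0.458 0.818
outer loop
vertex 2.045 -1.883 2.64
vertex 2.978 -1.273 3.378
vertex 2.069 -1.085 3.097
endloop
endfacet
facet normal -0.937 0.194 -0.290
outer loop
vertex 2.069 -1.085 3.097
vertex 2.682 -1.047 1.142
vertex 2.045 -1.883 2.64
endloop
endfacet
facet normal 0.937 -0.194 0.290
outer loop
vertex 2.954 -2.072 2.921
vertex 3.615 -0.437 1.88
vertex 2.978 -1.273 3.378
endloop
endfacet
facet normal -0.026 -0.868 -0.496
outer loop
vertex 3.591 -1.235 1.423
vertex 2.954 -2.072 2.921
vertex 2.682 -1.047 1.142
endloop
endfacet
facet normal 0.937 -0.194 0.290
outer loop
vertex 3.591 -1.235 1.423
vertex 3.615 -0.437 1.88
vertex 2.954 -2.072 2.921
endloop
endfacet
facet normal 0.026 0.868 0.496
outer loop
vertex 2.978 -1.273 3.378
vertex 3.615 -0.437 1.88
vertex 2.069 -1.085 3.097
endloop
endfacet
facet normal -0.937 0.194 -0.290
outer loop
vertex 2.706 -0.248 1.599
vertex 2.682 -1.047 1.142
vertex 2.069 -1.085 3.097
endloop
endfacet
facet normal 0.027 0.868 0.496
outer loop
vertex 2.069 -1.085 3.097
vertex 3.615 -0.437 1.88
vertex 2.706 -0.248 1.599
endloop
endfacet
facet normal 0.348 0.458 -0.818
outer loop
vertex 2.706 -0.248 1.599
vertex 3.591 -1.235 1.423
vertex 2.682 -1.047 1.142
endloop
endfacet
facet normal 0.348 0.458 -0.818
outer loop
vertex 3.615 -0.437 1.88
vertex 3.591 -1.235 1.423
vertex 2.706 -0.248 1.599
endloop
endfacet
facet normal 0.711 -0.333 -0.619
outer loop
vertex -2.081 -1.828 -3.33
vertex -2.504 -1.54 -3.971
vertex -1.953 -1.063 -3.595
endloop
endfacet
facet normal 0.686 0.133 0.715
outer loop
vertex -2.081 -1.828 -3.33
vertex -1.953 -1.063 -3.595
vertex -3.573 -1.129 -2.029
endloop
endfacet
facet normal 0.686 0.132 0.715
outer loop
vertex -3.573 -1.129 -2.029
vertex -1.953 -1.063 -3.595
vertex -3.445 -0.364 -2.293
endloop
endfacet
facet normal -0.711 0.333 0.620
outer loop
vertex -3.573 -1.129 -2.029
vertex -3.445 -0.364 -2.293
vertex -3.996 -0.84 -2.669
endloop
endfacet
facet normal 0.711 -0.332 -0.620
outer loop
vertex -1.953 -1.063 -3.595
vertex -2.504 -1.54 -3.971
vertex -2.376 -0.774 -4.235
endloop
endfacet
facet normal 0.478 0.875 0.079
outer loop
vertex -1.953 -1.063 -3.595
vertex -2.376 -0.774 -4.235
vertex -3.445 -0.364 -2.293
endloop
endfacet
facet normal 0.478 0.875 0.079
outer loop
vertex -3.445 -0.364 -2.293
vertex -2.376 -0.774 -4.235
vertex -3.868 -0.075 -2.934
endloop
endfacet
facet normal -0.711 0.333 0.619
outer loop
vertex -3.445 -0.364 -2.293
vertex -3.868 -0.075 -2.934
vertex -3.996 -0.84 -2.669
endloop
endfacet
facet normal 0.711 -0.332 -0.620
outer loop
vertex -2.376 -0.774 -4.235
vertex -2.504 -1.54 -3.971
vertex -2.927 -1.251 -4.611
endloop
endfacet
facet normal -0.208 0.742 -0.637
outer loop
vertex -2.376 -0.774 -4.235
vertex -2.927 -1.251 -4.611
vertex -3.868 -0.075 -2.934
endloop
endfacet
facet normal -0.208 0.742 -0.637
outer loop
vertex -3.868 -0.075 -2.934
vertex -2.927 -1.251 -4.611
vertex -4.419 -0.552 -3.31
endloop
endfacet
facet normal -0.711 0.333 0.619
outer loop
vertex -3.868 -0.075 -2.934
vertex -4.419 -0.552 -3.31
vertex -3.996 -0.84 -2.669
endloop
endfacet
facet normal 0.711 -0.333 -0.620
outer loop
vertex -2.927 -1.251 -4.611
vertex -2.504 -1.54 -3.971
vertex -3.055 -2.016 -4.347
endloop
endfacet
facet normal -0.686 -0.132 -0.716
outer loop
vertex -2.927 -1.251 -4.611
vertex -3.055 -2.016 -4.347
vertex -4.419 -0.552 -3.31
endloop
endfacet
facet normal -0.686 -0.133 -0.715
outer loop
vertex -4.419 -0.552 -3.31
vertex -3.055 -2.016 -4.347
vertex -4.547 -1.317 -3.045
endloop
endfacet
facet normal -0.711 0.333 0.619
outer loop
vertex -4.419 -0.552 -3.31
vertex -4.547 -1.317 -3.045
vertex -3.996 -0.84 -2.669
endloop
endfacet
facet normal 0.711 -0.333 -0.619
outer loop
vertex -3.055 -2.016 -4.347
vertex -2.504 -1.54 -3.971
vertex -2.632 -2.305 -3.706
endloop
endfacet
facet normal -0.478 -0.875 -0.079
outer loop
vertex -3.055 -2.016 -4.347
vertex -2.632 -2.305 -3.706
vertex -4.547 -1.317 -3.045
endloop
endfacet
facet normal -0.478 -0.875 -0.079
outer loop
vertex -4.547 -1.317 -3.045
vertex -2.632 -2.305 -3.706
vertex -4.124 -1.606 -2.405
endloop
endfacet
facet normal -0.711 0.332 0.620
outer loop
vertex -4.547 -1.317 -3.045
vertex -4.124 -1.606 -2.405
vertex -3.996 -0.84 -2.669
endloop
endfacet
facet normal 0.711 -0.333 -0.619
outer loop
vertex -2.632 -2.305 -3.706
vertex -2.504 -1.54 -3.971
vertex -2.081 -1.828 -3.33
endloop
endfacet
facet normal 0.208 -0.742 0.637
outer loop
vertex -2.632 -2.305 -3.706
vertex -2.081 -1.828 -3.33
vertex -4.124 -1.606 -2.405
endloop
endfacet
facet normal 0.208 -0.742 0.637
outer loop
vertex -4.124 -1.606 -2.405
vertex -2.081 -1.828 -3.33
vertex -3.573 -1.129 -2.029
endloop
endfacet
facet normal -0.711 0.332 0.620
outer loop
vertex -4.124 -1.606 -2.405
vertex -3.573 -1.129 -2.029
vertex -3.996 -0.84 -2.669
endloop
endfacet

endsolid
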